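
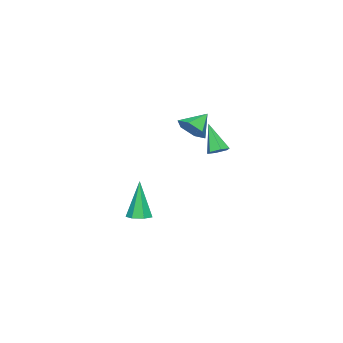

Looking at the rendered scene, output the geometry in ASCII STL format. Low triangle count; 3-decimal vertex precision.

solid 
facet normal 0.276 0.465 -0.841
outer loop
vertex -2.15 3.195 -0.284
vertex -2.661 3.346 -0.368
vertex -2.329 3.663 -0.084
endloop
endfacet
facet normal 0.794 0.044 0.607
outer loop
vertex -2.15 3.195 -0.284
vertex -2.329 3.663 -0.084
vertex -3.119 2.574 1.028
endloop
endfacet
facet normal 0.276 0.464 -0.841
outer loop
vertex -2.329 3.663 -0.084
vertex -2.661 3.346 -0.368
vertex -2.84 3.815 -0.168
endloop
endfacet
facet normal 0.083 0.682 0.727
outer loop
vertex -2.329 3.663 -0.084
vertex -2.84 3.815 -0.168
vertex -3.119 2.574 1.028
endloop
endfacet
facet normal 0.276 0.464 -0.842
outer loop
vertex -2.84 3.815 -0.168
vertex -2.661 3.346 -0.368
vertex -3.173 3.498 -0.452
endloop
endfacet
facet normal -0.785 0.512 0.348
outer loop
vertex -2.84 3.815 -0.168
vertex -3.173 3.498 -0.452
vertex -3.119 2.574 1.028
endloop
endfacet
facet normal 0.276 0.465 -0.841
outer loop
vertex -3.173 3.498 -0.452
vertex -2.661 3.346 -0.368
vertex -2.993 3.029 -0.652
endloop
endfacet
facet normal -0.943 -0.297 -0.151
outer loop
vertex -3.173 3.498 -0.452
vertex -2.993 3.029 -0.652
vertex -3.119 2.574 1.028
endloop
endfacet
facet normal 0.276 0.465 -0.841
outer loop
vertex -2.993 3.029 -0.652
vertex -2.661 3.346 -0.368
vertex -2.482 2.878 -0.568
endloop
endfacet
facet normal -0.232 -0.934 -0.270
outer loop
vertex -2.993 3.029 -0.652
vertex -2.482 2.878 -0.568
vertex -3.119 2.574 1.028
endloop
endfacet
facet normal 0.276 0.465 -0.841
outer loop
vertex -2.482 2.878 -0.568
vertex -2.661 3.346 -0.368
vertex -2.15 3.195 -0.284
endloop
endfacet
facet normal 0.636 -0.764 0.109
outer loop
vertex -2.482 2.878 -0.568
vertex -2.15 3.195 -0.284
vertex -3.119 2.574 1.028
endloop
endfacet
facet normal 0.187 0.102 -0.977
outer loop
vertex 2.76 1.8 -2.729
vertex 2.404 2.27 -2.748
vertex 2.984 2.251 -2.639
endloop
endfacet
facet normal 0.801 -0.471 0.369
outer loop
vertex 2.76 1.8 -2.729
vertex 2.984 2.251 -2.639
vertex 2.036 2.07 -0.812
endloop
endfacet
facet normal 0.187 0.102 -0.977
outer loop
vertex 2.984 2.251 -2.639
vertex 2.404 2.27 -2.748
vertex 2.772 2.717 -2.631
endloop
endfacet
facet normal 0.812 0.362 0.457
outer loop
vertex 2.984 2.251 -2.639
vertex 2.772 2.717 -2.631
vertex 2.036 2.07 -0.812
endloop
endfacet
facet normal 0.187 0.102 -0.977
outer loop
vertex 2.772 2.717 -2.631
vertex 2.404 2.27 -2.748
vertex 2.283 2.846 -2.711
endloop
endfacet
facet normal 0.174 0.903 0.392
outer loop
vertex 2.772 2.717 -2.631
vertex 2.283 2.846 -2.711
vertex 2.036 2.07 -0.812
endloop
endfacet
facet normal 0.185 0.102 -0.977
outer loop
vertex 2.283 2.846 -2.711
vertex 2.404 2.27 -2.748
vertex 1.885 2.542 -2.818
endloop
endfacet
facet normal -0.629 0.745 0.223
outer loop
vertex 2.283 2.846 -2.711
vertex 1.885 2.542 -2.818
vertex 2.036 2.07 -0.812
endloop
endfacet
facet normal 0.185 0.102 -0.977
outer loop
vertex 1.885 2.542 -2.818
vertex 2.404 2.27 -2.748
vertex 1.879 2.033 -2.872
endloop
endfacet
facet normal -0.997 0.004 0.076
outer loop
vertex 1.885 2.542 -2.818
vertex 1.879 2.033 -2.872
vertex 2.036 2.07 -0.812
endloop
endfacet
facet normal 0.186 0.100 -0.977
outer loop
vertex 1.879 2.033 -2.872
vertex 2.404 2.27 -2.748
vertex 2.268 1.703 -2.832
endloop
endfacet
facet normal -0.649 -0.758 0.063
outer loop
vertex 1.879 2.033 -2.872
vertex 2.268 1.703 -2.832
vertex 2.036 2.07 -0.812
endloop
endfacet
facet normal 0.185 0.100 -0.978
outer loop
vertex 2.268 1.703 -2.832
vertex 2.404 2.27 -2.748
vertex 2.76 1.8 -2.729
endloop
endfacet
facet normal 0.151 -0.969 0.193
outer loop
vertex 2.268 1.703 -2.832
vertex 2.76 1.8 -2.729
vertex 2.036 2.07 -0.812
endloop
endfacet
facet normal 0.763 -0.247 -0.597
outer loop
vertex -2.952 1.636 0.974
vertex -3.477 1.497 0.36
vertex -3.155 2.244 0.463
endloop
endfacet
facet normal 0.138 0.664 0.735
outer loop
vertex -2.952 1.636 0.974
vertex -3.155 2.244 0.463
vertex -4.423 1.803 1.1
endloop
endfacet
facet normal 0.763 -0.247 -0.597
outer loop
vertex -3.155 2.244 0.463
vertex -3.477 1.497 0.36
vertex -3.68 2.106 -0.151
endloop
endfacet
facet normal -0.306 0.951 0.048
outer loop
vertex -3.155 2.244 0.463
vertex -3.68 2.106 -0.151
vertex -4.423 1.803 1.1
endloop
endfacet
facet normal 0.763 -0.247 -0.597
outer loop
vertex -3.68 2.106 -0.151
vertex -3.477 1.497 0.36
vertex -4.002 1.359 -0.254
endloop
endfacet
facet normal -0.825 0.409 -0.391
outer loop
vertex -3.68 2.106 -0.151
vertex -4.002 1.359 -0.254
vertex -4.423 1.803 1.1
endloop
endfacet
facet normal 0.763 -0.246 -0.597
outer loop
vertex -4.002 1.359 -0.254
vertex -3.477 1.497 0.36
vertex -3.799 0.75 0.256
endloop
endfacet
facet normal -0.897 -0.418 -0.142
outer loop
vertex -4.002 1.359 -0.254
vertex -3.799 0.75 0.256
vertex -4.423 1.803 1.1
endloop
endfacet
facet normal 0.764 -0.246 -0.596
outer loop
vertex -3.799 0.75 0.256
vertex -3.477 1.497 0.36
vertex -3.274 0.889 0.871
endloop
endfacet
facet normal -0.452 -0.705 0.546
outer loop
vertex -3.799 0.75 0.256
vertex -3.274 0.889 0.871
vertex -4.423 1.803 1.1
endloop
endfacet
facet normal 0.763 -0.247 -0.597
outer loop
vertex -3.274 0.889 0.871
vertex -3.477 1.497 0.36
vertex -2.952 1.636 0.974
endloop
endfacet
facet normal 0.066 -0.164 0.984
outer loop
vertex -3.274 0.889 0.871
vertex -2.952 1.636 0.974
vertex -4.423 1.803 1.1
endloop
endfacet

endsolid


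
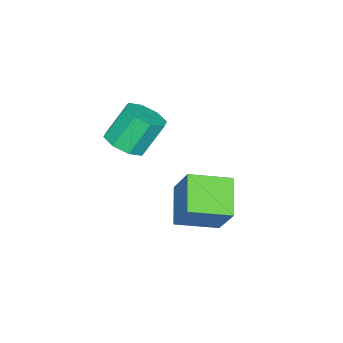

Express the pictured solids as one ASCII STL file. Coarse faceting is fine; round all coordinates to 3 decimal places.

solid 
facet normal 0.411 -0.344 -0.844
outer loop
vertex 2.378 -0.674 2.169
vertex 1.887 0.001 1.655
vertex 2.762 -0.034 2.095
endloop
endfacet
facet normal 0.754 -0.392 0.527
outer loop
vertex 2.378 -0.674 2.169
vertex 2.762 -0.034 2.095
vertex 1.643 -0.055 3.68
endloop
endfacet
facet normal 0.754 -0.392 0.527
outer loop
vertex 1.643 -0.055 3.68
vertex 2.762 -0.034 2.095
vertex 2.028 0.584 3.605
endloop
endfacet
facet normal -0.410 0.346 0.844
outer loop
vertex 1.643 -0.055 3.68
vertex 2.028 0.584 3.605
vertex 1.153 0.619 3.165
endloop
endfacet
facet normal 0.410 -0.346 -0.844
outer loop
vertex 2.762 -0.034 2.095
vertex 1.887 0.001 1.655
vertex 2.634 0.626 1.762
endloop
endfacet
facet normal 0.896 0.326 0.302
outer loop
vertex 2.762 -0.034 2.095
vertex 2.634 0.626 1.762
vertex 2.028 0.584 3.605
endloop
endfacet
facet normal 0.896 0.326 0.302
outer loop
vertex 2.028 0.584 3.605
vertex 2.634 0.626 1.762
vertex 1.9 1.244 3.273
endloop
endfacet
facet normal -0.411 0.345 0.844
outer loop
vertex 2.028 0.584 3.605
vertex 1.9 1.244 3.273
vertex 1.153 0.619 3.165
endloop
endfacet
facet normal 0.410 -0.346 -0.844
outer loop
vertex 2.634 0.626 1.762
vertex 1.887 0.001 1.655
vertex 2.069 0.92 1.367
endloop
endfacet
facet normal 0.513 0.853 -0.099
outer loop
vertex 2.634 0.626 1.762
vertex 2.069 0.92 1.367
vertex 1.9 1.244 3.273
endloop
endfacet
facet normal 0.513 0.853 -0.100
outer loop
vertex 1.9 1.244 3.273
vertex 2.069 0.92 1.367
vertex 1.334 1.538 2.877
endloop
endfacet
facet normal -0.411 0.345 0.844
outer loop
vertex 1.9 1.244 3.273
vertex 1.334 1.538 2.877
vertex 1.153 0.619 3.165
endloop
endfacet
facet normal 0.411 -0.346 -0.844
outer loop
vertex 2.069 0.92 1.367
vertex 1.887 0.001 1.655
vertex 1.397 0.675 1.14
endloop
endfacet
facet normal -0.171 0.880 -0.443
outer loop
vertex 2.069 0.92 1.367
vertex 1.397 0.675 1.14
vertex 1.334 1.538 2.877
endloop
endfacet
facet normal -0.170 0.880 -0.443
outer loop
vertex 1.334 1.538 2.877
vertex 1.397 0.675 1.14
vertex 0.662 1.294 2.651
endloop
endfacet
facet normal -0.409 0.345 0.845
outer loop
vertex 1.334 1.538 2.877
vertex 0.662 1.294 2.651
vertex 1.153 0.619 3.165
endloop
endfacet
facet normal 0.410 -0.346 -0.844
outer loop
vertex 1.397 0.675 1.14
vertex 1.887 0.001 1.655
vertex 1.012 0.036 1.215
endloop
endfacet
facet normal -0.754 0.392 -0.527
outer loop
vertex 1.397 0.675 1.14
vertex 1.012 0.036 1.215
vertex 0.662 1.294 2.651
endloop
endfacet
facet normal -0.754 0.392 -0.527
outer loop
vertex 0.662 1.294 2.651
vertex 1.012 0.036 1.215
vertex 0.278 0.654 2.725
endloop
endfacet
facet normal -0.411 0.344 0.844
outer loop
vertex 0.662 1.294 2.651
vertex 0.278 0.654 2.725
vertex 1.153 0.619 3.165
endloop
endfacet
facet normal 0.411 -0.345 -0.844
outer loop
vertex 1.012 0.036 1.215
vertex 1.887 0.001 1.655
vertex 1.14 -0.624 1.547
endloop
endfacet
facet normal -0.896 -0.326 -0.302
outer loop
vertex 1.012 0.036 1.215
vertex 1.14 -0.624 1.547
vertex 0.278 0.654 2.725
endloop
endfacet
facet normal -0.896 -0.326 -0.302
outer loop
vertex 0.278 0.654 2.725
vertex 1.14 -0.624 1.547
vertex 0.406 -0.006 3.058
endloop
endfacet
facet normal -0.410 0.346 0.844
outer loop
vertex 0.278 0.654 2.725
vertex 0.406 -0.006 3.058
vertex 1.153 0.619 3.165
endloop
endfacet
facet normal 0.411 -0.345 -0.844
outer loop
vertex 1.14 -0.624 1.547
vertex 1.887 0.001 1.655
vertex 1.706 -0.918 1.943
endloop
endfacet
facet normal -0.513 -0.853 0.100
outer loop
vertex 1.14 -0.624 1.547
vertex 1.706 -0.918 1.943
vertex 0.406 -0.006 3.058
endloop
endfacet
facet normal -0.513 -0.853 0.099
outer loop
vertex 0.406 -0.006 3.058
vertex 1.706 -0.918 1.943
vertex 0.971 -0.3 3.453
endloop
endfacet
facet normal -0.410 0.346 0.844
outer loop
vertex 0.406 -0.006 3.058
vertex 0.971 -0.3 3.453
vertex 1.153 0.619 3.165
endloop
endfacet
facet normal 0.409 -0.345 -0.845
outer loop
vertex 1.706 -0.918 1.943
vertex 1.887 0.001 1.655
vertex 2.378 -0.674 2.169
endloop
endfacet
facet normal 0.171 -0.880 0.443
outer loop
vertex 1.706 -0.918 1.943
vertex 2.378 -0.674 2.169
vertex 0.971 -0.3 3.453
endloop
endfacet
facet normal 0.171 -0.880 0.444
outer loop
vertex 0.971 -0.3 3.453
vertex 2.378 -0.674 2.169
vertex 1.643 -0.055 3.68
endloop
endfacet
facet normal -0.411 0.346 0.844
outer loop
vertex 0.971 -0.3 3.453
vertex 1.643 -0.055 3.68
vertex 1.153 0.619 3.165
endloop
endfacet
facet normal -0.759 -0.396 0.516
outer loop
vertex 0.975 2.413 -0.005
vertex -0.14 3.943 -0.472
vertex 0.348 1.449 -1.666
endloop
endfacet
facet normal 0.572 -0.784 0.239
outer loop
vertex 1.82 2.217 -2.668
vertex 0.975 2.413 -0.005
vertex 0.348 1.449 -1.666
endloop
endfacet
facet normal -0.759 -0.396 0.517
outer loop
vertex 0.348 1.449 -1.666
vertex -0.14 3.943 -0.472
vertex -0.768 2.979 -2.132
endloop
endfacet
facet normal -0.311 -0.477 -0.822
outer loop
vertex -0.768 2.979 -2.132
vertex 1.82 2.217 -2.668
vertex 0.348 1.449 -1.666
endloop
endfacet
facet normal 0.311 0.477 0.822
outer loop
vertex 0.975 2.413 -0.005
vertex 1.332 4.711 -1.474
vertex -0.14 3.943 -0.472
endloop
endfacet
facet normal 0.572 -0.785 0.239
outer loop
vertex 2.448 3.181 -1.008
vertex 0.975 2.413 -0.005
vertex 1.82 2.217 -2.668
endloop
endfacet
facet normal 0.311 0.477 0.822
outer loop
vertex 2.448 3.181 -1.008
vertex 1.332 4.711 -1.474
vertex 0.975 2.413 -0.005
endloop
endfacet
facet normal -0.572 0.785 -0.239
outer loop
vertex -0.14 3.943 -0.472
vertex 1.332 4.711 -1.474
vertex -0.768 2.979 -2.132
endloop
endfacet
facet normal -0.311 -0.477 -0.822
outer loop
vertex 0.705 3.747 -3.135
vertex 1.82 2.217 -2.668
vertex -0.768 2.979 -2.132
endloop
endfacet
facet normal -0.572 0.785 -0.239
outer loop
vertex -0.768 2.979 -2.132
vertex 1.332 4.711 -1.474
vertex 0.705 3.747 -3.135
endloop
endfacet
facet normal 0.759 0.396 -0.517
outer loop
vertex 0.705 3.747 -3.135
vertex 2.448 3.181 -1.008
vertex 1.82 2.217 -2.668
endloop
endfacet
facet normal 0.759 0.396 -0.517
outer loop
vertex 1.332 4.711 -1.474
vertex 2.448 3.181 -1.008
vertex 0.705 3.747 -3.135
endloop
endfacet

endsolid


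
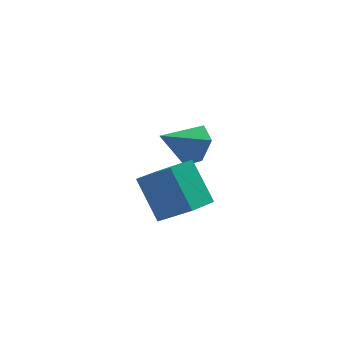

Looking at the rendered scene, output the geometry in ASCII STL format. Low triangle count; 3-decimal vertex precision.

solid 
facet normal 0.809 0.167 -0.563
outer loop
vertex -0.276 3.963 -2.19
vertex -0.71 3.576 -2.929
vertex -0.789 4.499 -2.768
endloop
endfacet
facet normal -0.166 0.645 0.746
outer loop
vertex -0.276 3.963 -2.19
vertex -0.789 4.499 -2.768
vertex -2.03 3.304 -2.011
endloop
endfacet
facet normal 0.810 0.167 -0.562
outer loop
vertex -0.789 4.499 -2.768
vertex -0.71 3.576 -2.929
vertex -1.222 4.111 -3.507
endloop
endfacet
facet normal -0.687 0.727 0.021
outer loop
vertex -0.789 4.499 -2.768
vertex -1.222 4.111 -3.507
vertex -2.03 3.304 -2.011
endloop
endfacet
facet normal 0.809 0.166 -0.563
outer loop
vertex -1.222 4.111 -3.507
vertex -0.71 3.576 -2.929
vertex -1.144 3.189 -3.667
endloop
endfacet
facet normal -0.881 0.007 -0.472
outer loop
vertex -1.222 4.111 -3.507
vertex -1.144 3.189 -3.667
vertex -2.03 3.304 -2.011
endloop
endfacet
facet normal 0.810 0.166 -0.563
outer loop
vertex -1.144 3.189 -3.667
vertex -0.71 3.576 -2.929
vertex -0.632 2.653 -3.089
endloop
endfacet
facet normal -0.557 -0.794 -0.243
outer loop
vertex -1.144 3.189 -3.667
vertex -0.632 2.653 -3.089
vertex -2.03 3.304 -2.011
endloop
endfacet
facet normal 0.810 0.166 -0.563
outer loop
vertex -0.632 2.653 -3.089
vertex -0.71 3.576 -2.929
vertex -0.198 3.04 -2.35
endloop
endfacet
facet normal -0.037 -0.876 0.481
outer loop
vertex -0.632 2.653 -3.089
vertex -0.198 3.04 -2.35
vertex -2.03 3.304 -2.011
endloop
endfacet
facet normal 0.810 0.166 -0.563
outer loop
vertex -0.198 3.04 -2.35
vertex -0.71 3.576 -2.929
vertex -0.276 3.963 -2.19
endloop
endfacet
facet normal 0.158 -0.156 0.975
outer loop
vertex -0.198 3.04 -2.35
vertex -0.276 3.963 -2.19
vertex -2.03 3.304 -2.011
endloop
endfacet
facet normal -0.652 0.454 -0.607
outer loop
vertex -3.394 0.567 -2.046
vertex -2.457 1.421 -2.413
vertex -2.893 -0.584 -3.445
endloop
endfacet
facet normal -0.710 -0.647 0.278
outer loop
vertex -1.863 -1.301 -2.487
vertex -3.394 0.567 -2.046
vertex -2.893 -0.584 -3.445
endloop
endfacet
facet normal -0.653 0.454 -0.606
outer loop
vertex -2.893 -0.584 -3.445
vertex -2.457 1.421 -2.413
vertex -1.957 0.27 -3.813
endloop
endfacet
facet normal 0.266 -0.612 -0.744
outer loop
vertex -1.957 0.27 -3.813
vertex -1.863 -1.301 -2.487
vertex -2.893 -0.584 -3.445
endloop
endfacet
facet normal -0.266 0.612 0.745
outer loop
vertex -3.394 0.567 -2.046
vertex -1.427 0.704 -1.455
vertex -2.457 1.421 -2.413
endloop
endfacet
facet normal -0.709 -0.647 0.279
outer loop
vertex -2.363 -0.15 -1.087
vertex -3.394 0.567 -2.046
vertex -1.863 -1.301 -2.487
endloop
endfacet
facet normal -0.266 0.613 0.744
outer loop
vertex -2.363 -0.15 -1.087
vertex -1.427 0.704 -1.455
vertex -3.394 0.567 -2.046
endloop
endfacet
facet normal 0.710 0.647 -0.279
outer loop
vertex -2.457 1.421 -2.413
vertex -1.427 0.704 -1.455
vertex -1.957 0.27 -3.813
endloop
endfacet
facet normal 0.267 -0.612 -0.744
outer loop
vertex -0.926 -0.447 -2.854
vertex -1.863 -1.301 -2.487
vertex -1.957 0.27 -3.813
endloop
endfacet
facet normal 0.709 0.647 -0.279
outer loop
vertex -1.957 0.27 -3.813
vertex -1.427 0.704 -1.455
vertex -0.926 -0.447 -2.854
endloop
endfacet
facet normal 0.652 -0.455 0.607
outer loop
vertex -0.926 -0.447 -2.854
vertex -2.363 -0.15 -1.087
vertex -1.863 -1.301 -2.487
endloop
endfacet
facet normal 0.653 -0.454 0.607
outer loop
vertex -1.427 0.704 -1.455
vertex -2.363 -0.15 -1.087
vertex -0.926 -0.447 -2.854
endloop
endfacet

endsolid


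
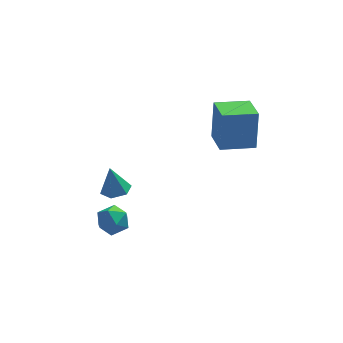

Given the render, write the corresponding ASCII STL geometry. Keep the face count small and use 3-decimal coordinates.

solid 
facet normal 0.149 -0.188 -0.971
outer loop
vertex -1.115 2.516 -0.032
vertex -1.513 3.114 -0.209
vertex -0.782 3.172 -0.108
endloop
endfacet
facet normal 0.744 -0.309 0.593
outer loop
vertex -1.115 2.516 -0.032
vertex -0.782 3.172 -0.108
vertex -1.727 3.386 1.189
endloop
endfacet
facet normal 0.149 -0.188 -0.971
outer loop
vertex -0.782 3.172 -0.108
vertex -1.513 3.114 -0.209
vertex -1.179 3.77 -0.285
endloop
endfacet
facet normal 0.698 0.585 0.412
outer loop
vertex -0.782 3.172 -0.108
vertex -1.179 3.77 -0.285
vertex -1.727 3.386 1.189
endloop
endfacet
facet normal 0.149 -0.188 -0.971
outer loop
vertex -1.179 3.77 -0.285
vertex -1.513 3.114 -0.209
vertex -1.91 3.713 -0.386
endloop
endfacet
facet normal -0.105 0.971 0.214
outer loop
vertex -1.179 3.77 -0.285
vertex -1.91 3.713 -0.386
vertex -1.727 3.386 1.189
endloop
endfacet
facet normal 0.149 -0.188 -0.971
outer loop
vertex -1.91 3.713 -0.386
vertex -1.513 3.114 -0.209
vertex -2.243 3.057 -0.31
endloop
endfacet
facet normal -0.865 0.462 0.196
outer loop
vertex -1.91 3.713 -0.386
vertex -2.243 3.057 -0.31
vertex -1.727 3.386 1.189
endloop
endfacet
facet normal 0.149 -0.188 -0.971
outer loop
vertex -2.243 3.057 -0.31
vertex -1.513 3.114 -0.209
vertex -1.846 2.458 -0.133
endloop
endfacet
facet normal -0.819 -0.432 0.377
outer loop
vertex -2.243 3.057 -0.31
vertex -1.846 2.458 -0.133
vertex -1.727 3.386 1.189
endloop
endfacet
facet normal 0.149 -0.188 -0.971
outer loop
vertex -1.846 2.458 -0.133
vertex -1.513 3.114 -0.209
vertex -1.115 2.516 -0.032
endloop
endfacet
facet normal -0.015 -0.818 0.575
outer loop
vertex -1.846 2.458 -0.133
vertex -1.115 2.516 -0.032
vertex -1.727 3.386 1.189
endloop
endfacet
facet normal -0.339 0.579 0.741
outer loop
vertex -2.547 1.96 -0.559
vertex -2.152 1.464 0.009
vertex -1.746 2.133 -0.328
endloop
endfacet
facet normal -0.248 0.958 0.144
outer loop
vertex -2.547 1.96 -0.559
vertex -1.746 2.133 -0.328
vertex -1.976 2.196 -1.145
endloop
endfacet
facet normal -0.651 0.665 -0.366
outer loop
vertex -2.547 1.96 -0.559
vertex -1.976 2.196 -1.145
vertex -2.524 1.567 -1.314
endloop
endfacet
facet normal -0.991 0.104 -0.084
outer loop
vertex -2.547 1.96 -0.559
vertex -2.524 1.567 -1.314
vertex -2.632 1.114 -0.601
endloop
endfacet
facet normal -0.799 0.050 0.600
outer loop
vertex -2.547 1.96 -0.559
vertex -2.632 1.114 -0.601
vertex -2.152 1.464 0.009
endloop
endfacet
facet normal 0.435 0.899 -0.053
outer loop
vertex -1.976 2.196 -1.145
vertex -1.746 2.133 -0.328
vertex -1.228 1.846 -0.939
endloop
endfacet
facet normal 0.288 0.286 0.914
outer loop
vertex -1.746 2.133 -0.328
vertex -2.152 1.464 0.009
vertex -1.336 1.393 -0.226
endloop
endfacet
facet normal -0.455 -0.569 0.685
outer loop
vertex -2.152 1.464 0.009
vertex -2.632 1.114 -0.601
vertex -1.884 0.764 -0.395
endloop
endfacet
facet normal -0.767 -0.483 -0.423
outer loop
vertex -2.632 1.114 -0.601
vertex -2.524 1.567 -1.314
vertex -2.114 0.827 -1.212
endloop
endfacet
facet normal -0.216 0.425 -0.879
outer loop
vertex -2.524 1.567 -1.314
vertex -1.976 2.196 -1.145
vertex -1.708 1.496 -1.549
endloop
endfacet
facet normal 0.991 -0.104 0.084
outer loop
vertex -1.313 1.0 -0.981
vertex -1.228 1.846 -0.939
vertex -1.336 1.393 -0.226
endloop
endfacet
facet normal 0.651 -0.665 0.366
outer loop
vertex -1.313 1.0 -0.981
vertex -1.336 1.393 -0.226
vertex -1.884 0.764 -0.395
endloop
endfacet
facet normal 0.248 -0.958 -0.144
outer loop
vertex -1.313 1.0 -0.981
vertex -1.884 0.764 -0.395
vertex -2.114 0.827 -1.212
endloop
endfacet
facet normal 0.339 -0.579 -0.741
outer loop
vertex -1.313 1.0 -0.981
vertex -2.114 0.827 -1.212
vertex -1.708 1.496 -1.549
endloop
endfacet
facet normal 0.799 -0.050 -0.600
outer loop
vertex -1.313 1.0 -0.981
vertex -1.708 1.496 -1.549
vertex -1.228 1.846 -0.939
endloop
endfacet
facet normal 0.767 0.483 0.423
outer loop
vertex -1.336 1.393 -0.226
vertex -1.228 1.846 -0.939
vertex -1.746 2.133 -0.328
endloop
endfacet
facet normal 0.216 -0.425 0.879
outer loop
vertex -1.884 0.764 -0.395
vertex -1.336 1.393 -0.226
vertex -2.152 1.464 0.009
endloop
endfacet
facet normal -0.435 -0.899 0.053
outer loop
vertex -2.114 0.827 -1.212
vertex -1.884 0.764 -0.395
vertex -2.632 1.114 -0.601
endloop
endfacet
facet normal -0.288 -0.286 -0.914
outer loop
vertex -1.708 1.496 -1.549
vertex -2.114 0.827 -1.212
vertex -2.524 1.567 -1.314
endloop
endfacet
facet normal 0.455 0.569 -0.685
outer loop
vertex -1.228 1.846 -0.939
vertex -1.708 1.496 -1.549
vertex -1.976 2.196 -1.145
endloop
endfacet
facet normal -0.995 -0.006 0.103
outer loop
vertex 3.22 2.494 5.002
vertex 3.167 4.005 4.576
vertex 3.023 1.945 3.078
endloop
endfacet
facet normal 0.034 -0.962 0.271
outer loop
vertex 4.693 1.955 2.904
vertex 3.22 2.494 5.002
vertex 3.023 1.945 3.078
endloop
endfacet
facet normal -0.995 -0.006 0.104
outer loop
vertex 3.023 1.945 3.078
vertex 3.167 4.005 4.576
vertex 2.969 3.456 2.653
endloop
endfacet
facet normal -0.098 -0.273 -0.957
outer loop
vertex 2.969 3.456 2.653
vertex 4.693 1.955 2.904
vertex 3.023 1.945 3.078
endloop
endfacet
facet normal 0.098 0.273 0.957
outer loop
vertex 3.22 2.494 5.002
vertex 4.837 4.015 4.402
vertex 3.167 4.005 4.576
endloop
endfacet
facet normal 0.034 -0.962 0.271
outer loop
vertex 4.891 2.504 4.827
vertex 3.22 2.494 5.002
vertex 4.693 1.955 2.904
endloop
endfacet
facet normal 0.099 0.273 0.957
outer loop
vertex 4.891 2.504 4.827
vertex 4.837 4.015 4.402
vertex 3.22 2.494 5.002
endloop
endfacet
facet normal -0.034 0.962 -0.271
outer loop
vertex 3.167 4.005 4.576
vertex 4.837 4.015 4.402
vertex 2.969 3.456 2.653
endloop
endfacet
facet normal -0.099 -0.273 -0.957
outer loop
vertex 4.64 3.466 2.478
vertex 4.693 1.955 2.904
vertex 2.969 3.456 2.653
endloop
endfacet
facet normal -0.034 0.962 -0.271
outer loop
vertex 2.969 3.456 2.653
vertex 4.837 4.015 4.402
vertex 4.64 3.466 2.478
endloop
endfacet
facet normal 0.995 0.006 -0.104
outer loop
vertex 4.64 3.466 2.478
vertex 4.891 2.504 4.827
vertex 4.693 1.955 2.904
endloop
endfacet
facet normal 0.995 0.006 -0.104
outer loop
vertex 4.837 4.015 4.402
vertex 4.891 2.504 4.827
vertex 4.64 3.466 2.478
endloop
endfacet

endsolid


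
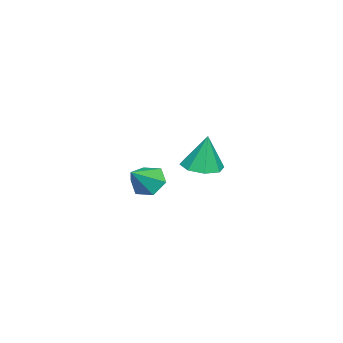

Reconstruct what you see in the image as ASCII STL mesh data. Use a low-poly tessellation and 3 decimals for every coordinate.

solid 
facet normal -0.040 -0.158 -0.987
outer loop
vertex -2.591 -1.37 -1.165
vertex -3.339 -1.088 -1.18
vertex -2.612 -0.766 -1.261
endloop
endfacet
facet normal 0.913 0.095 0.397
outer loop
vertex -2.591 -1.37 -1.165
vertex -2.612 -0.766 -1.261
vertex -3.281 -0.852 0.3
endloop
endfacet
facet normal -0.040 -0.157 -0.987
outer loop
vertex -2.612 -0.766 -1.261
vertex -3.339 -1.088 -1.18
vertex -3.059 -0.35 -1.309
endloop
endfacet
facet normal 0.630 0.712 0.309
outer loop
vertex -2.612 -0.766 -1.261
vertex -3.059 -0.35 -1.309
vertex -3.281 -0.852 0.3
endloop
endfacet
facet normal -0.039 -0.158 -0.987
outer loop
vertex -3.059 -0.35 -1.309
vertex -3.339 -1.088 -1.18
vertex -3.67 -0.367 -1.282
endloop
endfacet
facet normal -0.013 0.955 0.296
outer loop
vertex -3.059 -0.35 -1.309
vertex -3.67 -0.367 -1.282
vertex -3.281 -0.852 0.3
endloop
endfacet
facet normal -0.040 -0.158 -0.987
outer loop
vertex -3.67 -0.367 -1.282
vertex -3.339 -1.088 -1.18
vertex -4.088 -0.806 -1.195
endloop
endfacet
facet normal -0.637 0.679 0.365
outer loop
vertex -3.67 -0.367 -1.282
vertex -4.088 -0.806 -1.195
vertex -3.281 -0.852 0.3
endloop
endfacet
facet normal -0.039 -0.156 -0.987
outer loop
vertex -4.088 -0.806 -1.195
vertex -3.339 -1.088 -1.18
vertex -4.067 -1.411 -1.1
endloop
endfacet
facet normal -0.879 0.044 0.476
outer loop
vertex -4.088 -0.806 -1.195
vertex -4.067 -1.411 -1.1
vertex -3.281 -0.852 0.3
endloop
endfacet
facet normal -0.038 -0.158 -0.987
outer loop
vertex -4.067 -1.411 -1.1
vertex -3.339 -1.088 -1.18
vertex -3.62 -1.826 -1.051
endloop
endfacet
facet normal -0.595 -0.574 0.563
outer loop
vertex -4.067 -1.411 -1.1
vertex -3.62 -1.826 -1.051
vertex -3.281 -0.852 0.3
endloop
endfacet
facet normal -0.039 -0.158 -0.987
outer loop
vertex -3.62 -1.826 -1.051
vertex -3.339 -1.088 -1.18
vertex -3.008 -1.809 -1.078
endloop
endfacet
facet normal 0.048 -0.816 0.576
outer loop
vertex -3.62 -1.826 -1.051
vertex -3.008 -1.809 -1.078
vertex -3.281 -0.852 0.3
endloop
endfacet
facet normal -0.040 -0.158 -0.987
outer loop
vertex -3.008 -1.809 -1.078
vertex -3.339 -1.088 -1.18
vertex -2.591 -1.37 -1.165
endloop
endfacet
facet normal 0.673 -0.539 0.507
outer loop
vertex -3.008 -1.809 -1.078
vertex -2.591 -1.37 -1.165
vertex -3.281 -0.852 0.3
endloop
endfacet
facet normal -0.768 0.239 -0.595
outer loop
vertex 0.997 -2.046 -1.017
vertex 0.705 -1.695 -0.499
vertex 1.139 -1.376 -0.931
endloop
endfacet
facet normal 0.884 -0.130 -0.450
outer loop
vertex 0.997 -2.046 -1.017
vertex 1.139 -1.376 -0.931
vertex 1.635 -1.985 0.219
endloop
endfacet
facet normal -0.768 0.239 -0.594
outer loop
vertex 1.139 -1.376 -0.931
vertex 0.705 -1.695 -0.499
vertex 0.847 -1.026 -0.413
endloop
endfacet
facet normal 0.771 0.637 0.005
outer loop
vertex 1.139 -1.376 -0.931
vertex 0.847 -1.026 -0.413
vertex 1.635 -1.985 0.219
endloop
endfacet
facet normal -0.768 0.239 -0.593
outer loop
vertex 0.847 -1.026 -0.413
vertex 0.705 -1.695 -0.499
vertex 0.414 -1.345 0.019
endloop
endfacet
facet normal 0.228 0.660 0.716
outer loop
vertex 0.847 -1.026 -0.413
vertex 0.414 -1.345 0.019
vertex 1.635 -1.985 0.219
endloop
endfacet
facet normal -0.768 0.240 -0.594
outer loop
vertex 0.414 -1.345 0.019
vertex 0.705 -1.695 -0.499
vertex 0.272 -2.015 -0.068
endloop
endfacet
facet normal -0.204 -0.084 0.975
outer loop
vertex 0.414 -1.345 0.019
vertex 0.272 -2.015 -0.068
vertex 1.635 -1.985 0.219
endloop
endfacet
facet normal -0.768 0.239 -0.594
outer loop
vertex 0.272 -2.015 -0.068
vertex 0.705 -1.695 -0.499
vertex 0.564 -2.365 -0.586
endloop
endfacet
facet normal -0.091 -0.848 0.522
outer loop
vertex 0.272 -2.015 -0.068
vertex 0.564 -2.365 -0.586
vertex 1.635 -1.985 0.219
endloop
endfacet
facet normal -0.768 0.239 -0.595
outer loop
vertex 0.564 -2.365 -0.586
vertex 0.705 -1.695 -0.499
vertex 0.997 -2.046 -1.017
endloop
endfacet
facet normal 0.452 -0.871 -0.190
outer loop
vertex 0.564 -2.365 -0.586
vertex 0.997 -2.046 -1.017
vertex 1.635 -1.985 0.219
endloop
endfacet

endsolid


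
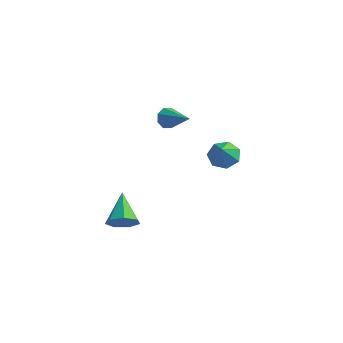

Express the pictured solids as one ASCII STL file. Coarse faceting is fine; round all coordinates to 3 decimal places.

solid 
facet normal 0.384 -0.787 -0.482
outer loop
vertex -2.208 -3.732 -0.321
vertex -2.975 -3.838 -0.759
vertex -2.267 -3.351 -0.99
endloop
endfacet
facet normal 0.699 0.647 0.307
outer loop
vertex -2.208 -3.732 -0.321
vertex -2.267 -3.351 -0.99
vertex -3.705 -2.342 0.159
endloop
endfacet
facet normal 0.384 -0.787 -0.483
outer loop
vertex -2.267 -3.351 -0.99
vertex -2.975 -3.838 -0.759
vertex -2.86 -3.336 -1.485
endloop
endfacet
facet normal 0.324 0.874 -0.362
outer loop
vertex -2.267 -3.351 -0.99
vertex -2.86 -3.336 -1.485
vertex -3.705 -2.342 0.159
endloop
endfacet
facet normal 0.383 -0.787 -0.484
outer loop
vertex -2.86 -3.336 -1.485
vertex -2.975 -3.838 -0.759
vertex -3.54 -3.699 -1.433
endloop
endfacet
facet normal -0.407 0.674 -0.617
outer loop
vertex -2.86 -3.336 -1.485
vertex -3.54 -3.699 -1.433
vertex -3.705 -2.342 0.159
endloop
endfacet
facet normal 0.383 -0.787 -0.484
outer loop
vertex -3.54 -3.699 -1.433
vertex -2.975 -3.838 -0.759
vertex -3.794 -4.167 -0.873
endloop
endfacet
facet normal -0.944 0.196 -0.265
outer loop
vertex -3.54 -3.699 -1.433
vertex -3.794 -4.167 -0.873
vertex -3.705 -2.342 0.159
endloop
endfacet
facet normal 0.384 -0.788 -0.482
outer loop
vertex -3.794 -4.167 -0.873
vertex -2.975 -3.838 -0.759
vertex -3.432 -4.386 -0.227
endloop
endfacet
facet normal -0.882 -0.198 0.427
outer loop
vertex -3.794 -4.167 -0.873
vertex -3.432 -4.386 -0.227
vertex -3.705 -2.342 0.159
endloop
endfacet
facet normal 0.383 -0.788 -0.483
outer loop
vertex -3.432 -4.386 -0.227
vertex -2.975 -3.838 -0.759
vertex -2.726 -4.193 0.018
endloop
endfacet
facet normal -0.268 -0.213 0.940
outer loop
vertex -3.432 -4.386 -0.227
vertex -2.726 -4.193 0.018
vertex -3.705 -2.342 0.159
endloop
endfacet
facet normal 0.384 -0.787 -0.483
outer loop
vertex -2.726 -4.193 0.018
vertex -2.975 -3.838 -0.759
vertex -2.208 -3.732 -0.321
endloop
endfacet
facet normal 0.435 0.163 0.886
outer loop
vertex -2.726 -4.193 0.018
vertex -2.208 -3.732 -0.321
vertex -3.705 -2.342 0.159
endloop
endfacet
facet normal -0.104 0.530 -0.842
outer loop
vertex 0.116 3.847 0.077
vertex -0.553 3.303 -0.183
vertex -0.601 4.061 0.3
endloop
endfacet
facet normal 0.375 0.374 0.848
outer loop
vertex 0.116 3.847 0.077
vertex -0.601 4.061 0.3
vertex -0.427 2.657 0.843
endloop
endfacet
facet normal -0.103 0.530 -0.842
outer loop
vertex -0.601 4.061 0.3
vertex -0.553 3.303 -0.183
vertex -1.282 3.705 0.159
endloop
endfacet
facet normal -0.342 0.302 0.890
outer loop
vertex -0.601 4.061 0.3
vertex -1.282 3.705 0.159
vertex -0.427 2.657 0.843
endloop
endfacet
facet normal -0.103 0.530 -0.842
outer loop
vertex -1.282 3.705 0.159
vertex -0.553 3.303 -0.183
vertex -1.414 3.047 -0.239
endloop
endfacet
facet normal -0.759 -0.219 0.613
outer loop
vertex -1.282 3.705 0.159
vertex -1.414 3.047 -0.239
vertex -0.427 2.657 0.843
endloop
endfacet
facet normal -0.103 0.531 -0.841
outer loop
vertex -1.414 3.047 -0.239
vertex -0.553 3.303 -0.183
vertex -0.898 2.581 -0.596
endloop
endfacet
facet normal -0.562 -0.796 0.226
outer loop
vertex -1.414 3.047 -0.239
vertex -0.898 2.581 -0.596
vertex -0.427 2.657 0.843
endloop
endfacet
facet normal -0.104 0.531 -0.841
outer loop
vertex -0.898 2.581 -0.596
vertex -0.553 3.303 -0.183
vertex -0.122 2.66 -0.642
endloop
endfacet
facet normal 0.102 -0.995 0.019
outer loop
vertex -0.898 2.581 -0.596
vertex -0.122 2.66 -0.642
vertex -0.427 2.657 0.843
endloop
endfacet
facet normal -0.103 0.531 -0.841
outer loop
vertex -0.122 2.66 -0.642
vertex -0.553 3.303 -0.183
vertex 0.329 3.223 -0.342
endloop
endfacet
facet normal 0.732 -0.665 0.149
outer loop
vertex -0.122 2.66 -0.642
vertex 0.329 3.223 -0.342
vertex -0.427 2.657 0.843
endloop
endfacet
facet normal -0.104 0.530 -0.842
outer loop
vertex 0.329 3.223 -0.342
vertex -0.553 3.303 -0.183
vertex 0.116 3.847 0.077
endloop
endfacet
facet normal 0.854 -0.056 0.518
outer loop
vertex 0.329 3.223 -0.342
vertex 0.116 3.847 0.077
vertex -0.427 2.657 0.843
endloop
endfacet
facet normal -0.814 0.326 -0.481
outer loop
vertex -2.794 2.322 2.474
vertex -3.183 2.001 2.915
vertex -2.915 2.614 2.877
endloop
endfacet
facet normal 0.761 0.612 -0.215
outer loop
vertex -2.794 2.322 2.474
vertex -2.915 2.614 2.877
vertex -1.677 1.399 3.805
endloop
endfacet
facet normal -0.814 0.326 -0.481
outer loop
vertex -2.915 2.614 2.877
vertex -3.183 2.001 2.915
vertex -3.193 2.548 3.303
endloop
endfacet
facet normal 0.456 0.785 0.419
outer loop
vertex -2.915 2.614 2.877
vertex -3.193 2.548 3.303
vertex -1.677 1.399 3.805
endloop
endfacet
facet normal -0.814 0.326 -0.481
outer loop
vertex -3.193 2.548 3.303
vertex -3.183 2.001 2.915
vertex -3.465 2.161 3.501
endloop
endfacet
facet normal 0.033 0.437 0.899
outer loop
vertex -3.193 2.548 3.303
vertex -3.465 2.161 3.501
vertex -1.677 1.399 3.805
endloop
endfacet
facet normal -0.814 0.327 -0.481
outer loop
vertex -3.465 2.161 3.501
vertex -3.183 2.001 2.915
vertex -3.572 1.681 3.356
endloop
endfacet
facet normal -0.256 -0.227 0.940
outer loop
vertex -3.465 2.161 3.501
vertex -3.572 1.681 3.356
vertex -1.677 1.399 3.805
endloop
endfacet
facet normal -0.814 0.326 -0.481
outer loop
vertex -3.572 1.681 3.356
vertex -3.183 2.001 2.915
vertex -3.451 1.388 2.953
endloop
endfacet
facet normal -0.245 -0.818 0.521
outer loop
vertex -3.572 1.681 3.356
vertex -3.451 1.388 2.953
vertex -1.677 1.399 3.805
endloop
endfacet
facet normal -0.814 0.326 -0.482
outer loop
vertex -3.451 1.388 2.953
vertex -3.183 2.001 2.915
vertex -3.172 1.455 2.527
endloop
endfacet
facet normal 0.062 -0.991 -0.116
outer loop
vertex -3.451 1.388 2.953
vertex -3.172 1.455 2.527
vertex -1.677 1.399 3.805
endloop
endfacet
facet normal -0.814 0.326 -0.481
outer loop
vertex -3.172 1.455 2.527
vertex -3.183 2.001 2.915
vertex -2.9 1.842 2.329
endloop
endfacet
facet normal 0.483 -0.643 -0.594
outer loop
vertex -3.172 1.455 2.527
vertex -2.9 1.842 2.329
vertex -1.677 1.399 3.805
endloop
endfacet
facet normal -0.814 0.325 -0.481
outer loop
vertex -2.9 1.842 2.329
vertex -3.183 2.001 2.915
vertex -2.794 2.322 2.474
endloop
endfacet
facet normal 0.773 0.021 -0.634
outer loop
vertex -2.9 1.842 2.329
vertex -2.794 2.322 2.474
vertex -1.677 1.399 3.805
endloop
endfacet

endsolid


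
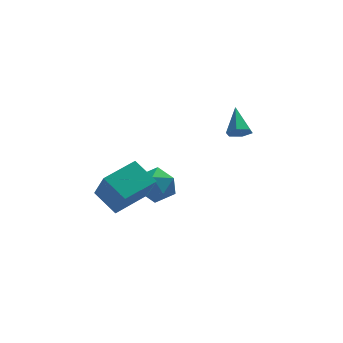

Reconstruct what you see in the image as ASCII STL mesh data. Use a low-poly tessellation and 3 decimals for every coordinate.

solid 
facet normal 0.015 -0.779 -0.627
outer loop
vertex 3.978 0.721 -1.284
vertex 3.274 0.619 -1.174
vertex 3.496 1.051 -1.705
endloop
endfacet
facet normal 0.697 0.660 -0.281
outer loop
vertex 3.978 0.721 -1.284
vertex 3.496 1.051 -1.705
vertex 3.246 2.021 -0.046
endloop
endfacet
facet normal 0.017 -0.779 -0.627
outer loop
vertex 3.496 1.051 -1.705
vertex 3.274 0.619 -1.174
vertex 2.792 0.948 -1.596
endloop
endfacet
facet normal -0.202 0.832 -0.517
outer loop
vertex 3.496 1.051 -1.705
vertex 2.792 0.948 -1.596
vertex 3.246 2.021 -0.046
endloop
endfacet
facet normal 0.015 -0.780 -0.626
outer loop
vertex 2.792 0.948 -1.596
vertex 3.274 0.619 -1.174
vertex 2.57 0.517 -1.064
endloop
endfacet
facet normal -0.904 0.427 -0.031
outer loop
vertex 2.792 0.948 -1.596
vertex 2.57 0.517 -1.064
vertex 3.246 2.021 -0.046
endloop
endfacet
facet normal 0.015 -0.779 -0.627
outer loop
vertex 2.57 0.517 -1.064
vertex 3.274 0.619 -1.174
vertex 3.051 0.187 -0.643
endloop
endfacet
facet normal -0.707 -0.150 0.691
outer loop
vertex 2.57 0.517 -1.064
vertex 3.051 0.187 -0.643
vertex 3.246 2.021 -0.046
endloop
endfacet
facet normal 0.016 -0.779 -0.627
outer loop
vertex 3.051 0.187 -0.643
vertex 3.274 0.619 -1.174
vertex 3.755 0.289 -0.752
endloop
endfacet
facet normal 0.190 -0.322 0.927
outer loop
vertex 3.051 0.187 -0.643
vertex 3.755 0.289 -0.752
vertex 3.246 2.021 -0.046
endloop
endfacet
facet normal 0.015 -0.779 -0.627
outer loop
vertex 3.755 0.289 -0.752
vertex 3.274 0.619 -1.174
vertex 3.978 0.721 -1.284
endloop
endfacet
facet normal 0.893 0.083 0.442
outer loop
vertex 3.755 0.289 -0.752
vertex 3.978 0.721 -1.284
vertex 3.246 2.021 -0.046
endloop
endfacet
facet normal -0.579 0.617 0.533
outer loop
vertex -4.05 -4.292 -1.043
vertex -2.409 -3.095 -0.645
vertex -4.452 -3.161 -2.79
endloop
endfacet
facet normal -0.793 -0.578 -0.192
outer loop
vertex -3.491 -4.185 -3.675
vertex -4.05 -4.292 -1.043
vertex -4.452 -3.161 -2.79
endloop
endfacet
facet normal -0.579 0.617 0.533
outer loop
vertex -4.452 -3.161 -2.79
vertex -2.409 -3.095 -0.645
vertex -2.811 -1.964 -2.392
endloop
endfacet
facet normal -0.190 0.534 -0.824
outer loop
vertex -2.811 -1.964 -2.392
vertex -3.491 -4.185 -3.675
vertex -4.452 -3.161 -2.79
endloop
endfacet
facet normal 0.190 -0.534 0.824
outer loop
vertex -4.05 -4.292 -1.043
vertex -1.448 -4.119 -1.53
vertex -2.409 -3.095 -0.645
endloop
endfacet
facet normal -0.793 -0.578 -0.192
outer loop
vertex -3.089 -5.316 -1.928
vertex -4.05 -4.292 -1.043
vertex -3.491 -4.185 -3.675
endloop
endfacet
facet normal 0.190 -0.534 0.824
outer loop
vertex -3.089 -5.316 -1.928
vertex -1.448 -4.119 -1.53
vertex -4.05 -4.292 -1.043
endloop
endfacet
facet normal 0.793 0.578 0.192
outer loop
vertex -2.409 -3.095 -0.645
vertex -1.448 -4.119 -1.53
vertex -2.811 -1.964 -2.392
endloop
endfacet
facet normal -0.190 0.534 -0.824
outer loop
vertex -1.85 -2.988 -3.277
vertex -3.491 -4.185 -3.675
vertex -2.811 -1.964 -2.392
endloop
endfacet
facet normal 0.793 0.578 0.192
outer loop
vertex -2.811 -1.964 -2.392
vertex -1.448 -4.119 -1.53
vertex -1.85 -2.988 -3.277
endloop
endfacet
facet normal 0.579 -0.617 -0.533
outer loop
vertex -1.85 -2.988 -3.277
vertex -3.089 -5.316 -1.928
vertex -3.491 -4.185 -3.675
endloop
endfacet
facet normal 0.579 -0.617 -0.533
outer loop
vertex -1.448 -4.119 -1.53
vertex -3.089 -5.316 -1.928
vertex -1.85 -2.988 -3.277
endloop
endfacet
facet normal 0.282 0.879 0.385
outer loop
vertex -1.499 -0.816 -3.228
vertex -1.135 -1.357 -2.26
vertex -0.4 -1.202 -3.153
endloop
endfacet
facet normal 0.333 0.885 -0.326
outer loop
vertex -1.499 -0.816 -3.228
vertex -0.4 -1.202 -3.153
vertex -1.001 -1.341 -4.143
endloop
endfacet
facet normal -0.313 0.740 -0.595
outer loop
vertex -1.499 -0.816 -3.228
vertex -1.001 -1.341 -4.143
vertex -2.107 -1.583 -3.863
endloop
endfacet
facet normal -0.762 0.645 -0.049
outer loop
vertex -1.499 -0.816 -3.228
vertex -2.107 -1.583 -3.863
vertex -2.191 -1.593 -2.699
endloop
endfacet
facet normal -0.395 0.731 0.557
outer loop
vertex -1.499 -0.816 -3.228
vertex -2.191 -1.593 -2.699
vertex -1.135 -1.357 -2.26
endloop
endfacet
facet normal 0.774 0.359 -0.521
outer loop
vertex -1.001 -1.341 -4.143
vertex -0.4 -1.202 -3.153
vertex -0.329 -2.207 -3.741
endloop
endfacet
facet normal 0.693 0.349 0.631
outer loop
vertex -0.4 -1.202 -3.153
vertex -1.135 -1.357 -2.26
vertex -0.413 -2.217 -2.577
endloop
endfacet
facet normal -0.402 0.110 0.909
outer loop
vertex -1.135 -1.357 -2.26
vertex -2.191 -1.593 -2.699
vertex -1.519 -2.459 -2.297
endloop
endfacet
facet normal -0.997 -0.028 -0.072
outer loop
vertex -2.191 -1.593 -2.699
vertex -2.107 -1.583 -3.863
vertex -2.12 -2.598 -3.287
endloop
endfacet
facet normal -0.269 0.126 -0.955
outer loop
vertex -2.107 -1.583 -3.863
vertex -1.001 -1.341 -4.143
vertex -1.385 -2.443 -4.18
endloop
endfacet
facet normal 0.762 -0.645 0.049
outer loop
vertex -1.021 -2.984 -3.212
vertex -0.329 -2.207 -3.741
vertex -0.413 -2.217 -2.577
endloop
endfacet
facet normal 0.313 -0.740 0.595
outer loop
vertex -1.021 -2.984 -3.212
vertex -0.413 -2.217 -2.577
vertex -1.519 -2.459 -2.297
endloop
endfacet
facet normal -0.333 -0.885 0.326
outer loop
vertex -1.021 -2.984 -3.212
vertex -1.519 -2.459 -2.297
vertex -2.12 -2.598 -3.287
endloop
endfacet
facet normal -0.282 -0.879 -0.385
outer loop
vertex -1.021 -2.984 -3.212
vertex -2.12 -2.598 -3.287
vertex -1.385 -2.443 -4.18
endloop
endfacet
facet normal 0.395 -0.731 -0.557
outer loop
vertex -1.021 -2.984 -3.212
vertex -1.385 -2.443 -4.18
vertex -0.329 -2.207 -3.741
endloop
endfacet
facet normal 0.997 0.028 0.072
outer loop
vertex -0.413 -2.217 -2.577
vertex -0.329 -2.207 -3.741
vertex -0.4 -1.202 -3.153
endloop
endfacet
facet normal 0.269 -0.126 0.955
outer loop
vertex -1.519 -2.459 -2.297
vertex -0.413 -2.217 -2.577
vertex -1.135 -1.357 -2.26
endloop
endfacet
facet normal -0.774 -0.359 0.521
outer loop
vertex -2.12 -2.598 -3.287
vertex -1.519 -2.459 -2.297
vertex -2.191 -1.593 -2.699
endloop
endfacet
facet normal -0.693 -0.349 -0.631
outer loop
vertex -1.385 -2.443 -4.18
vertex -2.12 -2.598 -3.287
vertex -2.107 -1.583 -3.863
endloop
endfacet
facet normal 0.402 -0.110 -0.909
outer loop
vertex -0.329 -2.207 -3.741
vertex -1.385 -2.443 -4.18
vertex -1.001 -1.341 -4.143
endloop
endfacet

endsolid


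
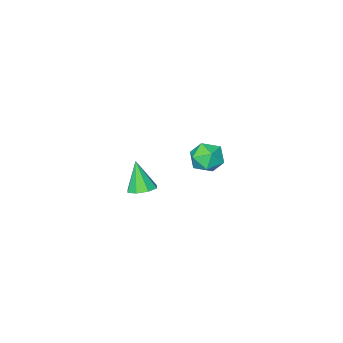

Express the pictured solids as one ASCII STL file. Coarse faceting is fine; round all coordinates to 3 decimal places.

solid 
facet normal -0.202 0.186 0.962
outer loop
vertex -1.701 1.123 0.838
vertex -2.357 0.797 0.763
vertex -1.769 0.401 0.963
endloop
endfacet
facet normal 0.500 0.102 0.860
outer loop
vertex -1.701 1.123 0.838
vertex -1.769 0.401 0.963
vertex -1.186 0.657 0.594
endloop
endfacet
facet normal 0.713 0.588 0.383
outer loop
vertex -1.701 1.123 0.838
vertex -1.186 0.657 0.594
vertex -1.413 1.211 0.166
endloop
endfacet
facet normal 0.143 0.972 0.188
outer loop
vertex -1.701 1.123 0.838
vertex -1.413 1.211 0.166
vertex -2.136 1.297 0.27
endloop
endfacet
facet normal -0.422 0.724 0.545
outer loop
vertex -1.701 1.123 0.838
vertex -2.136 1.297 0.27
vertex -2.357 0.797 0.763
endloop
endfacet
facet normal 0.606 -0.545 0.579
outer loop
vertex -1.186 0.657 0.594
vertex -1.769 0.401 0.963
vertex -1.524 0.043 0.37
endloop
endfacet
facet normal -0.528 -0.409 0.744
outer loop
vertex -1.769 0.401 0.963
vertex -2.357 0.797 0.763
vertex -2.247 0.129 0.474
endloop
endfacet
facet normal -0.885 0.461 0.071
outer loop
vertex -2.357 0.797 0.763
vertex -2.136 1.297 0.27
vertex -2.474 0.683 0.046
endloop
endfacet
facet normal 0.029 0.861 -0.508
outer loop
vertex -2.136 1.297 0.27
vertex -1.413 1.211 0.166
vertex -1.891 0.939 -0.323
endloop
endfacet
facet normal 0.951 0.240 -0.193
outer loop
vertex -1.413 1.211 0.166
vertex -1.186 0.657 0.594
vertex -1.303 0.543 -0.123
endloop
endfacet
facet normal -0.143 -0.972 -0.188
outer loop
vertex -1.959 0.217 -0.198
vertex -1.524 0.043 0.37
vertex -2.247 0.129 0.474
endloop
endfacet
facet normal -0.713 -0.588 -0.383
outer loop
vertex -1.959 0.217 -0.198
vertex -2.247 0.129 0.474
vertex -2.474 0.683 0.046
endloop
endfacet
facet normal -0.500 -0.102 -0.860
outer loop
vertex -1.959 0.217 -0.198
vertex -2.474 0.683 0.046
vertex -1.891 0.939 -0.323
endloop
endfacet
facet normal 0.202 -0.186 -0.962
outer loop
vertex -1.959 0.217 -0.198
vertex -1.891 0.939 -0.323
vertex -1.303 0.543 -0.123
endloop
endfacet
facet normal 0.422 -0.724 -0.545
outer loop
vertex -1.959 0.217 -0.198
vertex -1.303 0.543 -0.123
vertex -1.524 0.043 0.37
endloop
endfacet
facet normal -0.029 -0.861 0.508
outer loop
vertex -2.247 0.129 0.474
vertex -1.524 0.043 0.37
vertex -1.769 0.401 0.963
endloop
endfacet
facet normal -0.951 -0.240 0.193
outer loop
vertex -2.474 0.683 0.046
vertex -2.247 0.129 0.474
vertex -2.357 0.797 0.763
endloop
endfacet
facet normal -0.606 0.545 -0.579
outer loop
vertex -1.891 0.939 -0.323
vertex -2.474 0.683 0.046
vertex -2.136 1.297 0.27
endloop
endfacet
facet normal 0.528 0.409 -0.744
outer loop
vertex -1.303 0.543 -0.123
vertex -1.891 0.939 -0.323
vertex -1.413 1.211 0.166
endloop
endfacet
facet normal 0.885 -0.461 -0.071
outer loop
vertex -1.524 0.043 0.37
vertex -1.303 0.543 -0.123
vertex -1.186 0.657 0.594
endloop
endfacet
facet normal 0.064 0.401 -0.914
outer loop
vertex 3.192 2.883 2.239
vertex 2.878 3.293 2.397
vertex 3.41 3.199 2.393
endloop
endfacet
facet normal 0.759 -0.620 0.197
outer loop
vertex 3.192 2.883 2.239
vertex 3.41 3.199 2.393
vertex 2.802 2.807 3.503
endloop
endfacet
facet normal 0.064 0.401 -0.914
outer loop
vertex 3.41 3.199 2.393
vertex 2.878 3.293 2.397
vertex 3.316 3.57 2.549
endloop
endfacet
facet normal 0.874 0.018 0.485
outer loop
vertex 3.41 3.199 2.393
vertex 3.316 3.57 2.549
vertex 2.802 2.807 3.503
endloop
endfacet
facet normal 0.063 0.402 -0.913
outer loop
vertex 3.316 3.57 2.549
vertex 2.878 3.293 2.397
vertex 2.966 3.779 2.617
endloop
endfacet
facet normal 0.464 0.553 0.692
outer loop
vertex 3.316 3.57 2.549
vertex 2.966 3.779 2.617
vertex 2.802 2.807 3.503
endloop
endfacet
facet normal 0.063 0.402 -0.913
outer loop
vertex 2.966 3.779 2.617
vertex 2.878 3.293 2.397
vertex 2.564 3.703 2.556
endloop
endfacet
facet normal -0.234 0.676 0.699
outer loop
vertex 2.966 3.779 2.617
vertex 2.564 3.703 2.556
vertex 2.802 2.807 3.503
endloop
endfacet
facet normal 0.062 0.402 -0.913
outer loop
vertex 2.564 3.703 2.556
vertex 2.878 3.293 2.397
vertex 2.346 3.387 2.402
endloop
endfacet
facet normal -0.807 0.314 0.500
outer loop
vertex 2.564 3.703 2.556
vertex 2.346 3.387 2.402
vertex 2.802 2.807 3.503
endloop
endfacet
facet normal 0.063 0.402 -0.913
outer loop
vertex 2.346 3.387 2.402
vertex 2.878 3.293 2.397
vertex 2.44 3.016 2.245
endloop
endfacet
facet normal -0.922 -0.323 0.212
outer loop
vertex 2.346 3.387 2.402
vertex 2.44 3.016 2.245
vertex 2.802 2.807 3.503
endloop
endfacet
facet normal 0.063 0.401 -0.914
outer loop
vertex 2.44 3.016 2.245
vertex 2.878 3.293 2.397
vertex 2.79 2.808 2.178
endloop
endfacet
facet normal -0.510 -0.860 0.004
outer loop
vertex 2.44 3.016 2.245
vertex 2.79 2.808 2.178
vertex 2.802 2.807 3.503
endloop
endfacet
facet normal 0.064 0.401 -0.914
outer loop
vertex 2.79 2.808 2.178
vertex 2.878 3.293 2.397
vertex 3.192 2.883 2.239
endloop
endfacet
facet normal 0.184 -0.983 -0.002
outer loop
vertex 2.79 2.808 2.178
vertex 3.192 2.883 2.239
vertex 2.802 2.807 3.503
endloop
endfacet

endsolid


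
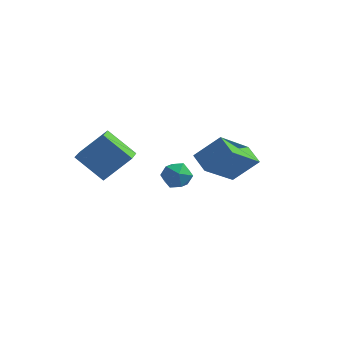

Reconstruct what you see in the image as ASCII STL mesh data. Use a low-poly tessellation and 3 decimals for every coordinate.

solid 
facet normal 0.062 0.814 0.577
outer loop
vertex -1.897 2.952 -0.91
vertex -2.547 2.814 -0.646
vertex -1.967 2.544 -0.327
endloop
endfacet
facet normal 0.709 0.535 0.460
outer loop
vertex -1.897 2.952 -0.91
vertex -1.967 2.544 -0.327
vertex -1.499 2.362 -0.837
endloop
endfacet
facet normal 0.818 0.521 -0.245
outer loop
vertex -1.897 2.952 -0.91
vertex -1.499 2.362 -0.837
vertex -1.79 2.521 -1.47
endloop
endfacet
facet normal 0.239 0.791 -0.563
outer loop
vertex -1.897 2.952 -0.91
vertex -1.79 2.521 -1.47
vertex -2.437 2.8 -1.353
endloop
endfacet
facet normal -0.229 0.972 -0.055
outer loop
vertex -1.897 2.952 -0.91
vertex -2.437 2.8 -1.353
vertex -2.547 2.814 -0.646
endloop
endfacet
facet normal 0.705 -0.138 0.696
outer loop
vertex -1.499 2.362 -0.837
vertex -1.967 2.544 -0.327
vertex -1.903 1.86 -0.527
endloop
endfacet
facet normal -0.343 0.311 0.886
outer loop
vertex -1.967 2.544 -0.327
vertex -2.547 2.814 -0.646
vertex -2.55 2.139 -0.41
endloop
endfacet
facet normal -0.811 0.568 -0.137
outer loop
vertex -2.547 2.814 -0.646
vertex -2.437 2.8 -1.353
vertex -2.841 2.298 -1.043
endloop
endfacet
facet normal -0.055 0.276 -0.960
outer loop
vertex -2.437 2.8 -1.353
vertex -1.79 2.521 -1.47
vertex -2.373 2.116 -1.553
endloop
endfacet
facet normal 0.881 -0.160 -0.445
outer loop
vertex -1.79 2.521 -1.47
vertex -1.499 2.362 -0.837
vertex -1.793 1.846 -1.234
endloop
endfacet
facet normal -0.239 -0.791 0.563
outer loop
vertex -2.443 1.708 -0.97
vertex -1.903 1.86 -0.527
vertex -2.55 2.139 -0.41
endloop
endfacet
facet normal -0.818 -0.521 0.245
outer loop
vertex -2.443 1.708 -0.97
vertex -2.55 2.139 -0.41
vertex -2.841 2.298 -1.043
endloop
endfacet
facet normal -0.709 -0.535 -0.460
outer loop
vertex -2.443 1.708 -0.97
vertex -2.841 2.298 -1.043
vertex -2.373 2.116 -1.553
endloop
endfacet
facet normal -0.062 -0.814 -0.577
outer loop
vertex -2.443 1.708 -0.97
vertex -2.373 2.116 -1.553
vertex -1.793 1.846 -1.234
endloop
endfacet
facet normal 0.229 -0.972 0.055
outer loop
vertex -2.443 1.708 -0.97
vertex -1.793 1.846 -1.234
vertex -1.903 1.86 -0.527
endloop
endfacet
facet normal 0.055 -0.276 0.960
outer loop
vertex -2.55 2.139 -0.41
vertex -1.903 1.86 -0.527
vertex -1.967 2.544 -0.327
endloop
endfacet
facet normal -0.881 0.160 0.445
outer loop
vertex -2.841 2.298 -1.043
vertex -2.55 2.139 -0.41
vertex -2.547 2.814 -0.646
endloop
endfacet
facet normal -0.705 0.138 -0.696
outer loop
vertex -2.373 2.116 -1.553
vertex -2.841 2.298 -1.043
vertex -2.437 2.8 -1.353
endloop
endfacet
facet normal 0.343 -0.311 -0.886
outer loop
vertex -1.793 1.846 -1.234
vertex -2.373 2.116 -1.553
vertex -1.79 2.521 -1.47
endloop
endfacet
facet normal 0.811 -0.568 0.137
outer loop
vertex -1.903 1.86 -0.527
vertex -1.793 1.846 -1.234
vertex -1.499 2.362 -0.837
endloop
endfacet
facet normal -0.697 0.588 0.411
outer loop
vertex 0.591 -0.408 3.227
vertex 1.154 1.12 1.997
vertex -0.309 -0.825 2.296
endloop
endfacet
facet normal -0.277 -0.749 0.603
outer loop
vertex 0.326 -1.36 1.923
vertex 0.591 -0.408 3.227
vertex -0.309 -0.825 2.296
endloop
endfacet
facet normal -0.697 0.588 0.411
outer loop
vertex -0.309 -0.825 2.296
vertex 1.154 1.12 1.997
vertex 0.254 0.702 1.067
endloop
endfacet
facet normal -0.661 -0.307 -0.685
outer loop
vertex 0.254 0.702 1.067
vertex 0.326 -1.36 1.923
vertex -0.309 -0.825 2.296
endloop
endfacet
facet normal 0.661 0.307 0.684
outer loop
vertex 0.591 -0.408 3.227
vertex 1.789 0.585 1.624
vertex 1.154 1.12 1.997
endloop
endfacet
facet normal -0.275 -0.749 0.603
outer loop
vertex 1.226 -0.942 2.853
vertex 0.591 -0.408 3.227
vertex 0.326 -1.36 1.923
endloop
endfacet
facet normal 0.661 0.307 0.684
outer loop
vertex 1.226 -0.942 2.853
vertex 1.789 0.585 1.624
vertex 0.591 -0.408 3.227
endloop
endfacet
facet normal 0.276 0.748 -0.603
outer loop
vertex 1.154 1.12 1.997
vertex 1.789 0.585 1.624
vertex 0.254 0.702 1.067
endloop
endfacet
facet normal -0.661 -0.307 -0.684
outer loop
vertex 0.889 0.168 0.693
vertex 0.326 -1.36 1.923
vertex 0.254 0.702 1.067
endloop
endfacet
facet normal 0.276 0.749 -0.602
outer loop
vertex 0.254 0.702 1.067
vertex 1.789 0.585 1.624
vertex 0.889 0.168 0.693
endloop
endfacet
facet normal 0.697 -0.588 -0.411
outer loop
vertex 0.889 0.168 0.693
vertex 1.226 -0.942 2.853
vertex 0.326 -1.36 1.923
endloop
endfacet
facet normal 0.697 -0.588 -0.411
outer loop
vertex 1.789 0.585 1.624
vertex 1.226 -0.942 2.853
vertex 0.889 0.168 0.693
endloop
endfacet
facet normal -0.606 -0.380 -0.699
outer loop
vertex -4.246 -2.642 2.37
vertex -4.499 -1.634 2.041
vertex -3.104 -2.672 1.397
endloop
endfacet
facet normal 0.232 -0.925 0.301
outer loop
vertex -2.201 -2.106 2.439
vertex -4.246 -2.642 2.37
vertex -3.104 -2.672 1.397
endloop
endfacet
facet normal -0.605 -0.380 -0.700
outer loop
vertex -3.104 -2.672 1.397
vertex -4.499 -1.634 2.041
vertex -3.357 -1.664 1.069
endloop
endfacet
facet normal 0.761 -0.020 -0.649
outer loop
vertex -3.357 -1.664 1.069
vertex -2.201 -2.106 2.439
vertex -3.104 -2.672 1.397
endloop
endfacet
facet normal -0.761 0.021 0.648
outer loop
vertex -4.246 -2.642 2.37
vertex -3.596 -1.068 3.083
vertex -4.499 -1.634 2.041
endloop
endfacet
facet normal 0.232 -0.925 0.301
outer loop
vertex -3.343 -2.076 3.411
vertex -4.246 -2.642 2.37
vertex -2.201 -2.106 2.439
endloop
endfacet
facet normal -0.761 0.020 0.649
outer loop
vertex -3.343 -2.076 3.411
vertex -3.596 -1.068 3.083
vertex -4.246 -2.642 2.37
endloop
endfacet
facet normal -0.232 0.925 -0.301
outer loop
vertex -4.499 -1.634 2.041
vertex -3.596 -1.068 3.083
vertex -3.357 -1.664 1.069
endloop
endfacet
facet normal 0.761 -0.021 -0.649
outer loop
vertex -2.454 -1.098 2.11
vertex -2.201 -2.106 2.439
vertex -3.357 -1.664 1.069
endloop
endfacet
facet normal -0.232 0.925 -0.301
outer loop
vertex -3.357 -1.664 1.069
vertex -3.596 -1.068 3.083
vertex -2.454 -1.098 2.11
endloop
endfacet
facet normal 0.605 0.380 0.699
outer loop
vertex -2.454 -1.098 2.11
vertex -3.343 -2.076 3.411
vertex -2.201 -2.106 2.439
endloop
endfacet
facet normal 0.606 0.380 0.699
outer loop
vertex -3.596 -1.068 3.083
vertex -3.343 -2.076 3.411
vertex -2.454 -1.098 2.11
endloop
endfacet

endsolid


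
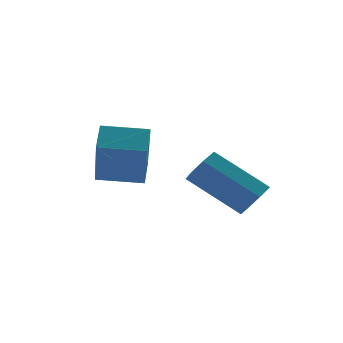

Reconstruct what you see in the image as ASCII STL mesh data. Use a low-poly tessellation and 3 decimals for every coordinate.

solid 
facet normal -0.876 0.474 0.086
outer loop
vertex -2.116 -1.838 -0.977
vertex -1.723 -1.202 -0.476
vertex -1.748 -0.887 -2.473
endloop
endfacet
facet normal -0.436 -0.707 -0.557
outer loop
vertex -0.617 -1.498 -2.584
vertex -2.116 -1.838 -0.977
vertex -1.748 -0.887 -2.473
endloop
endfacet
facet normal -0.876 0.474 0.086
outer loop
vertex -1.748 -0.887 -2.473
vertex -1.723 -1.202 -0.476
vertex -1.355 -0.251 -1.972
endloop
endfacet
facet normal 0.203 0.526 -0.826
outer loop
vertex -1.355 -0.251 -1.972
vertex -0.617 -1.498 -2.584
vertex -1.748 -0.887 -2.473
endloop
endfacet
facet normal -0.203 -0.526 0.826
outer loop
vertex -2.116 -1.838 -0.977
vertex -0.592 -1.813 -0.587
vertex -1.723 -1.202 -0.476
endloop
endfacet
facet normal -0.436 -0.707 -0.557
outer loop
vertex -0.985 -2.449 -1.088
vertex -2.116 -1.838 -0.977
vertex -0.617 -1.498 -2.584
endloop
endfacet
facet normal -0.203 -0.526 0.826
outer loop
vertex -0.985 -2.449 -1.088
vertex -0.592 -1.813 -0.587
vertex -2.116 -1.838 -0.977
endloop
endfacet
facet normal 0.436 0.707 0.557
outer loop
vertex -1.723 -1.202 -0.476
vertex -0.592 -1.813 -0.587
vertex -1.355 -0.251 -1.972
endloop
endfacet
facet normal 0.203 0.526 -0.826
outer loop
vertex -0.224 -0.862 -2.083
vertex -0.617 -1.498 -2.584
vertex -1.355 -0.251 -1.972
endloop
endfacet
facet normal 0.436 0.707 0.557
outer loop
vertex -1.355 -0.251 -1.972
vertex -0.592 -1.813 -0.587
vertex -0.224 -0.862 -2.083
endloop
endfacet
facet normal 0.876 -0.474 -0.086
outer loop
vertex -0.224 -0.862 -2.083
vertex -0.985 -2.449 -1.088
vertex -0.617 -1.498 -2.584
endloop
endfacet
facet normal 0.876 -0.474 -0.086
outer loop
vertex -0.592 -1.813 -0.587
vertex -0.985 -2.449 -1.088
vertex -0.224 -0.862 -2.083
endloop
endfacet
facet normal 0.568 -0.586 -0.578
outer loop
vertex 1.942 -3.523 -2.46
vertex 1.69 -3.276 -2.958
vertex 2.187 -3.095 -2.653
endloop
endfacet
facet normal 0.680 -0.060 0.731
outer loop
vertex 1.942 -3.523 -2.46
vertex 2.187 -3.095 -2.653
vertex 0.901 -2.451 -1.404
endloop
endfacet
facet normal 0.680 -0.060 0.731
outer loop
vertex 0.901 -2.451 -1.404
vertex 2.187 -3.095 -2.653
vertex 1.146 -2.023 -1.597
endloop
endfacet
facet normal -0.569 0.586 0.577
outer loop
vertex 0.901 -2.451 -1.404
vertex 1.146 -2.023 -1.597
vertex 0.65 -2.204 -1.902
endloop
endfacet
facet normal 0.568 -0.587 -0.577
outer loop
vertex 2.187 -3.095 -2.653
vertex 1.69 -3.276 -2.958
vertex 2.058 -2.804 -3.076
endloop
endfacet
facet normal 0.785 0.595 0.170
outer loop
vertex 2.187 -3.095 -2.653
vertex 2.058 -2.804 -3.076
vertex 1.146 -2.023 -1.597
endloop
endfacet
facet normal 0.786 0.594 0.171
outer loop
vertex 1.146 -2.023 -1.597
vertex 2.058 -2.804 -3.076
vertex 1.017 -1.731 -2.019
endloop
endfacet
facet normal -0.569 0.585 0.578
outer loop
vertex 1.146 -2.023 -1.597
vertex 1.017 -1.731 -2.019
vertex 0.65 -2.204 -1.902
endloop
endfacet
facet normal 0.568 -0.587 -0.577
outer loop
vertex 2.058 -2.804 -3.076
vertex 1.69 -3.276 -2.958
vertex 1.652 -2.868 -3.41
endloop
endfacet
facet normal 0.300 0.801 -0.518
outer loop
vertex 2.058 -2.804 -3.076
vertex 1.652 -2.868 -3.41
vertex 1.017 -1.731 -2.019
endloop
endfacet
facet normal 0.299 0.801 -0.518
outer loop
vertex 1.017 -1.731 -2.019
vertex 1.652 -2.868 -3.41
vertex 0.612 -1.796 -2.353
endloop
endfacet
facet normal -0.570 0.585 0.577
outer loop
vertex 1.017 -1.731 -2.019
vertex 0.612 -1.796 -2.353
vertex 0.65 -2.204 -1.902
endloop
endfacet
facet normal 0.569 -0.586 -0.577
outer loop
vertex 1.652 -2.868 -3.41
vertex 1.69 -3.276 -2.958
vertex 1.275 -3.24 -3.404
endloop
endfacet
facet normal -0.412 0.405 -0.816
outer loop
vertex 1.652 -2.868 -3.41
vertex 1.275 -3.24 -3.404
vertex 0.612 -1.796 -2.353
endloop
endfacet
facet normal -0.412 0.405 -0.816
outer loop
vertex 0.612 -1.796 -2.353
vertex 1.275 -3.24 -3.404
vertex 0.235 -2.167 -2.347
endloop
endfacet
facet normal -0.568 0.586 0.578
outer loop
vertex 0.612 -1.796 -2.353
vertex 0.235 -2.167 -2.347
vertex 0.65 -2.204 -1.902
endloop
endfacet
facet normal 0.569 -0.586 -0.577
outer loop
vertex 1.275 -3.24 -3.404
vertex 1.69 -3.276 -2.958
vertex 1.211 -3.639 -3.062
endloop
endfacet
facet normal -0.814 -0.297 -0.499
outer loop
vertex 1.275 -3.24 -3.404
vertex 1.211 -3.639 -3.062
vertex 0.235 -2.167 -2.347
endloop
endfacet
facet normal -0.813 -0.295 -0.502
outer loop
vertex 0.235 -2.167 -2.347
vertex 1.211 -3.639 -3.062
vertex 0.17 -2.567 -2.006
endloop
endfacet
facet normal -0.568 0.585 0.578
outer loop
vertex 0.235 -2.167 -2.347
vertex 0.17 -2.567 -2.006
vertex 0.65 -2.204 -1.902
endloop
endfacet
facet normal 0.569 -0.586 -0.577
outer loop
vertex 1.211 -3.639 -3.062
vertex 1.69 -3.276 -2.958
vertex 1.507 -3.765 -2.642
endloop
endfacet
facet normal -0.603 -0.775 0.192
outer loop
vertex 1.211 -3.639 -3.062
vertex 1.507 -3.765 -2.642
vertex 0.17 -2.567 -2.006
endloop
endfacet
facet normal -0.602 -0.775 0.193
outer loop
vertex 0.17 -2.567 -2.006
vertex 1.507 -3.765 -2.642
vertex 0.467 -2.693 -1.586
endloop
endfacet
facet normal -0.568 0.586 0.578
outer loop
vertex 0.17 -2.567 -2.006
vertex 0.467 -2.693 -1.586
vertex 0.65 -2.204 -1.902
endloop
endfacet
facet normal 0.568 -0.586 -0.578
outer loop
vertex 1.507 -3.765 -2.642
vertex 1.69 -3.276 -2.958
vertex 1.942 -3.523 -2.46
endloop
endfacet
facet normal 0.062 -0.669 0.741
outer loop
vertex 1.507 -3.765 -2.642
vertex 1.942 -3.523 -2.46
vertex 0.467 -2.693 -1.586
endloop
endfacet
facet normal 0.062 -0.669 0.741
outer loop
vertex 0.467 -2.693 -1.586
vertex 1.942 -3.523 -2.46
vertex 0.901 -2.451 -1.404
endloop
endfacet
facet normal -0.569 0.586 0.577
outer loop
vertex 0.467 -2.693 -1.586
vertex 0.901 -2.451 -1.404
vertex 0.65 -2.204 -1.902
endloop
endfacet

endsolid


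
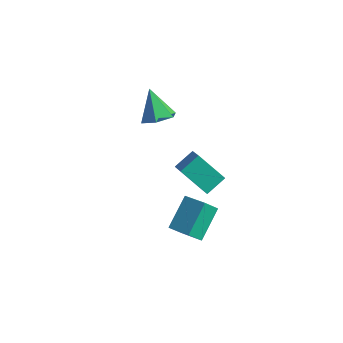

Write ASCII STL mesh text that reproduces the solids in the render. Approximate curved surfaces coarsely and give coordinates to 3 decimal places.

solid 
facet normal -0.614 0.526 -0.588
outer loop
vertex 0.649 1.772 -0.125
vertex 0.969 2.78 0.442
vertex 2.0 2.014 -1.319
endloop
endfacet
facet normal -0.267 -0.840 -0.472
outer loop
vertex 2.811 1.32 -0.542
vertex 0.649 1.772 -0.125
vertex 2.0 2.014 -1.319
endloop
endfacet
facet normal -0.614 0.526 -0.588
outer loop
vertex 2.0 2.014 -1.319
vertex 0.969 2.78 0.442
vertex 2.32 3.022 -0.752
endloop
endfacet
facet normal 0.743 0.133 -0.656
outer loop
vertex 2.32 3.022 -0.752
vertex 2.811 1.32 -0.542
vertex 2.0 2.014 -1.319
endloop
endfacet
facet normal -0.743 -0.133 0.656
outer loop
vertex 0.649 1.772 -0.125
vertex 1.78 2.086 1.219
vertex 0.969 2.78 0.442
endloop
endfacet
facet normal -0.267 -0.840 -0.472
outer loop
vertex 1.46 1.078 0.652
vertex 0.649 1.772 -0.125
vertex 2.811 1.32 -0.542
endloop
endfacet
facet normal -0.743 -0.133 0.656
outer loop
vertex 1.46 1.078 0.652
vertex 1.78 2.086 1.219
vertex 0.649 1.772 -0.125
endloop
endfacet
facet normal 0.267 0.840 0.472
outer loop
vertex 0.969 2.78 0.442
vertex 1.78 2.086 1.219
vertex 2.32 3.022 -0.752
endloop
endfacet
facet normal 0.743 0.133 -0.656
outer loop
vertex 3.131 2.328 0.025
vertex 2.811 1.32 -0.542
vertex 2.32 3.022 -0.752
endloop
endfacet
facet normal 0.267 0.840 0.472
outer loop
vertex 2.32 3.022 -0.752
vertex 1.78 2.086 1.219
vertex 3.131 2.328 0.025
endloop
endfacet
facet normal 0.614 -0.526 0.588
outer loop
vertex 3.131 2.328 0.025
vertex 1.46 1.078 0.652
vertex 2.811 1.32 -0.542
endloop
endfacet
facet normal 0.614 -0.526 0.588
outer loop
vertex 1.78 2.086 1.219
vertex 1.46 1.078 0.652
vertex 3.131 2.328 0.025
endloop
endfacet
facet normal -0.939 0.135 -0.317
outer loop
vertex 1.551 1.316 -1.532
vertex 1.901 1.895 -2.322
vertex 1.691 -0.233 -2.607
endloop
endfacet
facet normal -0.337 -0.557 0.759
outer loop
vertex 2.959 -0.415 -2.178
vertex 1.551 1.316 -1.532
vertex 1.691 -0.233 -2.607
endloop
endfacet
facet normal -0.938 0.135 -0.318
outer loop
vertex 1.691 -0.233 -2.607
vertex 1.901 1.895 -2.322
vertex 2.042 0.347 -3.396
endloop
endfacet
facet normal 0.075 -0.819 -0.569
outer loop
vertex 2.042 0.347 -3.396
vertex 2.959 -0.415 -2.178
vertex 1.691 -0.233 -2.607
endloop
endfacet
facet normal -0.074 0.820 0.568
outer loop
vertex 1.551 1.316 -1.532
vertex 3.169 1.713 -1.893
vertex 1.901 1.895 -2.322
endloop
endfacet
facet normal -0.337 -0.557 0.759
outer loop
vertex 2.818 1.133 -1.104
vertex 1.551 1.316 -1.532
vertex 2.959 -0.415 -2.178
endloop
endfacet
facet normal -0.074 0.819 0.569
outer loop
vertex 2.818 1.133 -1.104
vertex 3.169 1.713 -1.893
vertex 1.551 1.316 -1.532
endloop
endfacet
facet normal 0.337 0.557 -0.759
outer loop
vertex 1.901 1.895 -2.322
vertex 3.169 1.713 -1.893
vertex 2.042 0.347 -3.396
endloop
endfacet
facet normal 0.074 -0.820 -0.568
outer loop
vertex 3.309 0.164 -2.968
vertex 2.959 -0.415 -2.178
vertex 2.042 0.347 -3.396
endloop
endfacet
facet normal 0.337 0.557 -0.759
outer loop
vertex 2.042 0.347 -3.396
vertex 3.169 1.713 -1.893
vertex 3.309 0.164 -2.968
endloop
endfacet
facet normal 0.939 -0.135 0.317
outer loop
vertex 3.309 0.164 -2.968
vertex 2.818 1.133 -1.104
vertex 2.959 -0.415 -2.178
endloop
endfacet
facet normal 0.938 -0.136 0.318
outer loop
vertex 3.169 1.713 -1.893
vertex 2.818 1.133 -1.104
vertex 3.309 0.164 -2.968
endloop
endfacet
facet normal 0.506 -0.283 -0.815
outer loop
vertex 0.416 1.988 3.532
vertex -0.36 1.879 3.088
vertex 0.06 2.675 3.072
endloop
endfacet
facet normal 0.486 0.646 0.589
outer loop
vertex 0.416 1.988 3.532
vertex 0.06 2.675 3.072
vertex -1.22 2.361 4.472
endloop
endfacet
facet normal 0.506 -0.283 -0.815
outer loop
vertex 0.06 2.675 3.072
vertex -0.36 1.879 3.088
vertex -0.715 2.567 2.628
endloop
endfacet
facet normal -0.173 0.983 0.062
outer loop
vertex 0.06 2.675 3.072
vertex -0.715 2.567 2.628
vertex -1.22 2.361 4.472
endloop
endfacet
facet normal 0.507 -0.283 -0.814
outer loop
vertex -0.715 2.567 2.628
vertex -0.36 1.879 3.088
vertex -1.135 1.771 2.643
endloop
endfacet
facet normal -0.870 0.456 -0.187
outer loop
vertex -0.715 2.567 2.628
vertex -1.135 1.771 2.643
vertex -1.22 2.361 4.472
endloop
endfacet
facet normal 0.507 -0.283 -0.814
outer loop
vertex -1.135 1.771 2.643
vertex -0.36 1.879 3.088
vertex -0.78 1.084 3.103
endloop
endfacet
facet normal -0.908 -0.409 0.090
outer loop
vertex -1.135 1.771 2.643
vertex -0.78 1.084 3.103
vertex -1.22 2.361 4.472
endloop
endfacet
facet normal 0.506 -0.283 -0.815
outer loop
vertex -0.78 1.084 3.103
vertex -0.36 1.879 3.088
vertex -0.004 1.192 3.547
endloop
endfacet
facet normal -0.249 -0.747 0.617
outer loop
vertex -0.78 1.084 3.103
vertex -0.004 1.192 3.547
vertex -1.22 2.361 4.472
endloop
endfacet
facet normal 0.506 -0.282 -0.815
outer loop
vertex -0.004 1.192 3.547
vertex -0.36 1.879 3.088
vertex 0.416 1.988 3.532
endloop
endfacet
facet normal 0.448 -0.220 0.867
outer loop
vertex -0.004 1.192 3.547
vertex 0.416 1.988 3.532
vertex -1.22 2.361 4.472
endloop
endfacet

endsolid


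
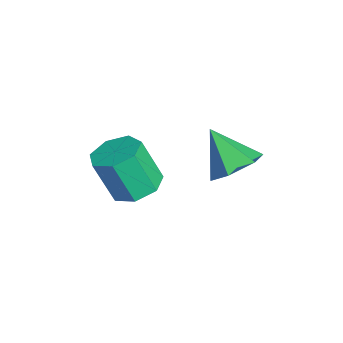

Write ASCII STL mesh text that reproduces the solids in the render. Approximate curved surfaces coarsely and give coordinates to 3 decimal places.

solid 
facet normal 0.518 0.448 -0.728
outer loop
vertex 4.444 4.637 0.565
vertex 3.872 4.107 -0.168
vertex 3.539 5.061 0.182
endloop
endfacet
facet normal -0.116 0.518 0.848
outer loop
vertex 4.444 4.637 0.565
vertex 3.539 5.061 0.182
vertex 2.908 3.273 1.188
endloop
endfacet
facet normal 0.518 0.448 -0.729
outer loop
vertex 3.539 5.061 0.182
vertex 3.872 4.107 -0.168
vertex 2.967 4.531 -0.55
endloop
endfacet
facet normal -0.829 0.467 0.310
outer loop
vertex 3.539 5.061 0.182
vertex 2.967 4.531 -0.55
vertex 2.908 3.273 1.188
endloop
endfacet
facet normal 0.518 0.448 -0.729
outer loop
vertex 2.967 4.531 -0.55
vertex 3.872 4.107 -0.168
vertex 3.3 3.576 -0.9
endloop
endfacet
facet normal -0.944 -0.251 -0.214
outer loop
vertex 2.967 4.531 -0.55
vertex 3.3 3.576 -0.9
vertex 2.908 3.273 1.188
endloop
endfacet
facet normal 0.518 0.448 -0.729
outer loop
vertex 3.3 3.576 -0.9
vertex 3.872 4.107 -0.168
vertex 4.205 3.152 -0.518
endloop
endfacet
facet normal -0.346 -0.917 -0.198
outer loop
vertex 3.3 3.576 -0.9
vertex 4.205 3.152 -0.518
vertex 2.908 3.273 1.188
endloop
endfacet
facet normal 0.519 0.448 -0.728
outer loop
vertex 4.205 3.152 -0.518
vertex 3.872 4.107 -0.168
vertex 4.777 3.682 0.215
endloop
endfacet
facet normal 0.367 -0.866 0.340
outer loop
vertex 4.205 3.152 -0.518
vertex 4.777 3.682 0.215
vertex 2.908 3.273 1.188
endloop
endfacet
facet normal 0.519 0.448 -0.728
outer loop
vertex 4.777 3.682 0.215
vertex 3.872 4.107 -0.168
vertex 4.444 4.637 0.565
endloop
endfacet
facet normal 0.482 -0.148 0.864
outer loop
vertex 4.777 3.682 0.215
vertex 4.444 4.637 0.565
vertex 2.908 3.273 1.188
endloop
endfacet
facet normal 0.102 0.374 -0.922
outer loop
vertex 2.562 1.449 -2.357
vertex 1.824 0.816 -2.696
vertex 1.729 1.77 -2.319
endloop
endfacet
facet normal 0.347 0.855 0.386
outer loop
vertex 2.562 1.449 -2.357
vertex 1.729 1.77 -2.319
vertex 2.355 0.696 -0.504
endloop
endfacet
facet normal 0.347 0.855 0.386
outer loop
vertex 2.355 0.696 -0.504
vertex 1.729 1.77 -2.319
vertex 1.522 1.018 -0.467
endloop
endfacet
facet normal -0.104 -0.374 0.921
outer loop
vertex 2.355 0.696 -0.504
vertex 1.522 1.018 -0.467
vertex 1.616 0.064 -0.844
endloop
endfacet
facet normal 0.104 0.374 -0.921
outer loop
vertex 1.729 1.77 -2.319
vertex 1.824 0.816 -2.696
vertex 0.967 1.373 -2.566
endloop
endfacet
facet normal -0.513 0.814 0.273
outer loop
vertex 1.729 1.77 -2.319
vertex 0.967 1.373 -2.566
vertex 1.522 1.018 -0.467
endloop
endfacet
facet normal -0.512 0.814 0.273
outer loop
vertex 1.522 1.018 -0.467
vertex 0.967 1.373 -2.566
vertex 0.76 0.621 -0.713
endloop
endfacet
facet normal -0.103 -0.374 0.922
outer loop
vertex 1.522 1.018 -0.467
vertex 0.76 0.621 -0.713
vertex 1.616 0.064 -0.844
endloop
endfacet
facet normal 0.103 0.374 -0.922
outer loop
vertex 0.967 1.373 -2.566
vertex 1.824 0.816 -2.696
vertex 0.85 0.557 -2.91
endloop
endfacet
facet normal -0.986 0.160 -0.045
outer loop
vertex 0.967 1.373 -2.566
vertex 0.85 0.557 -2.91
vertex 0.76 0.621 -0.713
endloop
endfacet
facet normal -0.986 0.160 -0.045
outer loop
vertex 0.76 0.621 -0.713
vertex 0.85 0.557 -2.91
vertex 0.643 -0.195 -1.058
endloop
endfacet
facet normal -0.103 -0.375 0.921
outer loop
vertex 0.76 0.621 -0.713
vertex 0.643 -0.195 -1.058
vertex 1.616 0.064 -0.844
endloop
endfacet
facet normal 0.103 0.375 -0.921
outer loop
vertex 0.85 0.557 -2.91
vertex 1.824 0.816 -2.696
vertex 1.466 -0.064 -3.094
endloop
endfacet
facet normal -0.717 -0.614 -0.329
outer loop
vertex 0.85 0.557 -2.91
vertex 1.466 -0.064 -3.094
vertex 0.643 -0.195 -1.058
endloop
endfacet
facet normal -0.718 -0.614 -0.330
outer loop
vertex 0.643 -0.195 -1.058
vertex 1.466 -0.064 -3.094
vertex 1.259 -0.817 -1.241
endloop
endfacet
facet normal -0.103 -0.374 0.922
outer loop
vertex 0.643 -0.195 -1.058
vertex 1.259 -0.817 -1.241
vertex 1.616 0.064 -0.844
endloop
endfacet
facet normal 0.103 0.375 -0.921
outer loop
vertex 1.466 -0.064 -3.094
vertex 1.824 0.816 -2.696
vertex 2.351 -0.022 -2.978
endloop
endfacet
facet normal 0.092 -0.926 -0.366
outer loop
vertex 1.466 -0.064 -3.094
vertex 2.351 -0.022 -2.978
vertex 1.259 -0.817 -1.241
endloop
endfacet
facet normal 0.092 -0.926 -0.366
outer loop
vertex 1.259 -0.817 -1.241
vertex 2.351 -0.022 -2.978
vertex 2.144 -0.775 -1.125
endloop
endfacet
facet normal -0.103 -0.374 0.922
outer loop
vertex 1.259 -0.817 -1.241
vertex 2.144 -0.775 -1.125
vertex 1.616 0.064 -0.844
endloop
endfacet
facet normal 0.103 0.375 -0.921
outer loop
vertex 2.351 -0.022 -2.978
vertex 1.824 0.816 -2.696
vertex 2.839 0.651 -2.65
endloop
endfacet
facet normal 0.831 -0.541 -0.127
outer loop
vertex 2.351 -0.022 -2.978
vertex 2.839 0.651 -2.65
vertex 2.144 -0.775 -1.125
endloop
endfacet
facet normal 0.831 -0.541 -0.127
outer loop
vertex 2.144 -0.775 -1.125
vertex 2.839 0.651 -2.65
vertex 2.632 -0.102 -0.797
endloop
endfacet
facet normal -0.104 -0.374 0.922
outer loop
vertex 2.144 -0.775 -1.125
vertex 2.632 -0.102 -0.797
vertex 1.616 0.064 -0.844
endloop
endfacet
facet normal 0.103 0.374 -0.922
outer loop
vertex 2.839 0.651 -2.65
vertex 1.824 0.816 -2.696
vertex 2.562 1.449 -2.357
endloop
endfacet
facet normal 0.945 0.252 0.208
outer loop
vertex 2.839 0.651 -2.65
vertex 2.562 1.449 -2.357
vertex 2.632 -0.102 -0.797
endloop
endfacet
facet normal 0.945 0.252 0.208
outer loop
vertex 2.632 -0.102 -0.797
vertex 2.562 1.449 -2.357
vertex 2.355 0.696 -0.504
endloop
endfacet
facet normal -0.104 -0.374 0.921
outer loop
vertex 2.632 -0.102 -0.797
vertex 2.355 0.696 -0.504
vertex 1.616 0.064 -0.844
endloop
endfacet

endsolid
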